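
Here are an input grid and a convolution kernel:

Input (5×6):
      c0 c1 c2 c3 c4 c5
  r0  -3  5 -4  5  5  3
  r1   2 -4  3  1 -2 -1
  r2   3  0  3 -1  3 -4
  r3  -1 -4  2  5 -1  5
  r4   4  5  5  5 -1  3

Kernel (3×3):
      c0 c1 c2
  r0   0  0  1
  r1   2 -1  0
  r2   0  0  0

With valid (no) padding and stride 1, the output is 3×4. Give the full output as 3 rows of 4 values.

4 -6 10 7
9 -2 5 -6
5 -11 2 7

Output[0,0]: The receptive field on the input at this output position is [-3 5 -4 / 2 -4 3 / 3 0 3]. Elementwise product with the kernel and sum: -4·1 + 2·2 + -4·-1.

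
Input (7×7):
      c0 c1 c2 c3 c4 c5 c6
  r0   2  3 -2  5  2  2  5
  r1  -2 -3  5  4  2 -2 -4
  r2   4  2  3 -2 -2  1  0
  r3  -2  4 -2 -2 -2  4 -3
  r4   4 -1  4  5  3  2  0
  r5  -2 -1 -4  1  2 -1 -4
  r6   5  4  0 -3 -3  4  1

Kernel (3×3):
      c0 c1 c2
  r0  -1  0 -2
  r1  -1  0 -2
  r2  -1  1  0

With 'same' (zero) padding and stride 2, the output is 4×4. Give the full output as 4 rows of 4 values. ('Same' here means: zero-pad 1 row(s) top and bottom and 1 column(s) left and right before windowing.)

Output[0,0]: The receptive field on the zero-padded input at this output position is [0 0 0 / 0 2 3 / 0 -2 -3]. Elementwise product with the kernel and sum: 0·-1 + 0·-2 + 0·-1 + 3·-2 + 0·-1 + -2·1.

-8 -5 -11 -4
0 -9 0 -6
-8 -12 -14 -9
-6 1 -4 -3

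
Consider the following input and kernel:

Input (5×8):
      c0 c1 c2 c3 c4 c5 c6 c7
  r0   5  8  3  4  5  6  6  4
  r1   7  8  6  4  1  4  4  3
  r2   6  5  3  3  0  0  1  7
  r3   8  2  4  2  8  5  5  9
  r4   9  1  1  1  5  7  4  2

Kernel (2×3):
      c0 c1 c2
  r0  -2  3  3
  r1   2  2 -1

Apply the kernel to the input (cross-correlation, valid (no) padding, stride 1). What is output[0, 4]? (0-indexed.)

32

The receptive field on the input at this output position is [5 6 6 / 1 4 4]. Elementwise product with the kernel and sum: 5·-2 + 6·3 + 6·3 + 1·2 + 4·2 + 4·-1.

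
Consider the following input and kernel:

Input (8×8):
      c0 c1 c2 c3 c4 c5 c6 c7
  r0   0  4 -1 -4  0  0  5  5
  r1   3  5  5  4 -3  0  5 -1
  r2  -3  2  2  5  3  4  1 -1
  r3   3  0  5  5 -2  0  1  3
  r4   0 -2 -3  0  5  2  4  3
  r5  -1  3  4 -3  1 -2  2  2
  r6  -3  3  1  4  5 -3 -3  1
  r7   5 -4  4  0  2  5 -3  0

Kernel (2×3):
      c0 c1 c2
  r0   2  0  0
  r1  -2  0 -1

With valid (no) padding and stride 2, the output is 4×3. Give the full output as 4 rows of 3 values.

-11 -9 1
-17 -4 9
-2 -15 6
-20 -8 9

Output[0,0]: The receptive field on the input at this output position is [0 4 -1 / 3 5 5]. Elementwise product with the kernel and sum: 0·2 + 3·-2 + 5·-1.
Output[0,1]: The receptive field on the input at this output position is [-1 -4 0 / 5 4 -3]. Elementwise product with the kernel and sum: -1·2 + 5·-2 + -3·-1.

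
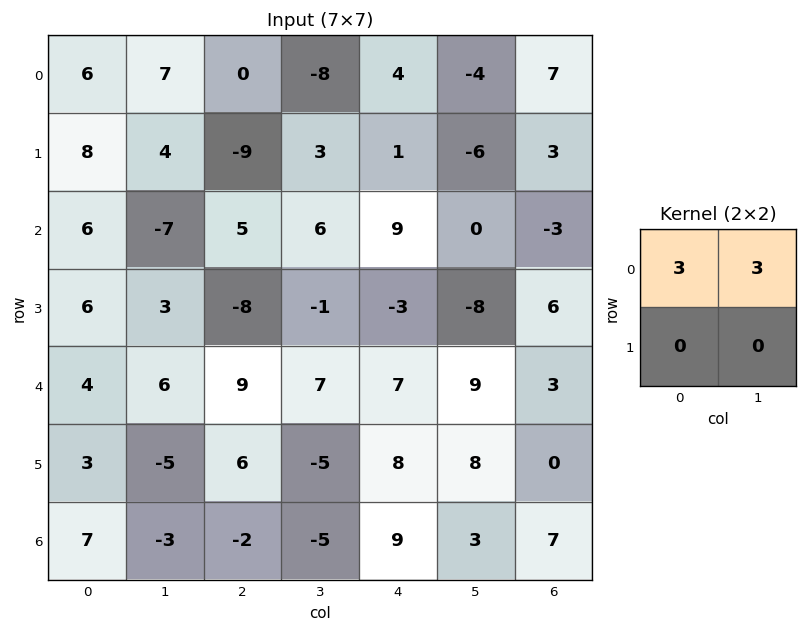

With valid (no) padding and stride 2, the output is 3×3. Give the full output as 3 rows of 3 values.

39 -24 0
-3 33 27
30 48 48

Output[0,0]: The receptive field on the input at this output position is [6 7 / 8 4]. Elementwise product with the kernel and sum: 6·3 + 7·3.
Output[0,1]: The receptive field on the input at this output position is [0 -8 / -9 3]. Elementwise product with the kernel and sum: 0·3 + -8·3.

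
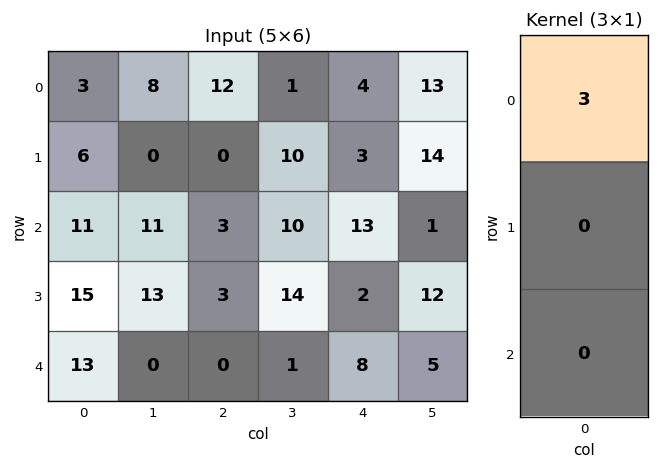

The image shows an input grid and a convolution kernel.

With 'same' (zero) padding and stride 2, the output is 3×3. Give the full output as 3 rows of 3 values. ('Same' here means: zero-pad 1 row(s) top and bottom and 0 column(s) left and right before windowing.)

Output[0,0]: The receptive field on the zero-padded input at this output position is [0 / 3 / 6]. Elementwise product with the kernel and sum: 0·3.
Output[0,1]: The receptive field on the zero-padded input at this output position is [0 / 12 / 0]. Elementwise product with the kernel and sum: 0·3.

0 0 0
18 0 9
45 9 6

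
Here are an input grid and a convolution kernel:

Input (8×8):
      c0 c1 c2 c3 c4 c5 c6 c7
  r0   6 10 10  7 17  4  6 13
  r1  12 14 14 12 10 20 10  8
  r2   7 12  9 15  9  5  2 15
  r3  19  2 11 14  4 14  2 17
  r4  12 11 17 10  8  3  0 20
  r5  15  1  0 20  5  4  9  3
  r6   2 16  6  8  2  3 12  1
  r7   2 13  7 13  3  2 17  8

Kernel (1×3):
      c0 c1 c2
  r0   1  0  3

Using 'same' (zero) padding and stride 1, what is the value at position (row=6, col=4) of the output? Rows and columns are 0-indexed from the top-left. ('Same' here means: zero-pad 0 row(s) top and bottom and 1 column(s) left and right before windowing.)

The receptive field on the zero-padded input at this output position is [8 2 3]. Elementwise product with the kernel and sum: 8·1 + 3·3.

17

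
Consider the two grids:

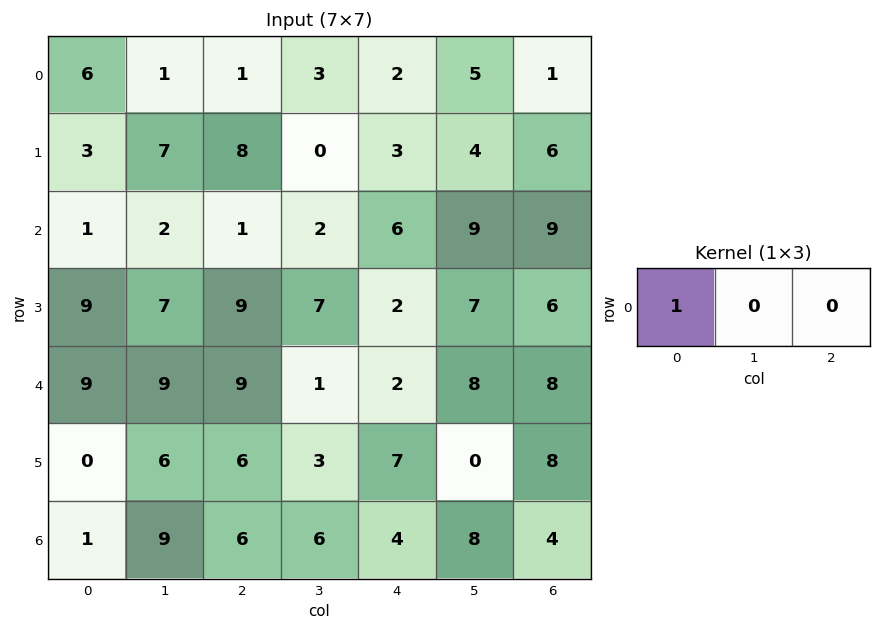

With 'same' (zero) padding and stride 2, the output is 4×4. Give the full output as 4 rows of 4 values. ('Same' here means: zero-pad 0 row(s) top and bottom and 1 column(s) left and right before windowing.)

Output[0,0]: The receptive field on the zero-padded input at this output position is [0 6 1]. Elementwise product with the kernel and sum: 0·1.

0 1 3 5
0 2 2 9
0 9 1 8
0 9 6 8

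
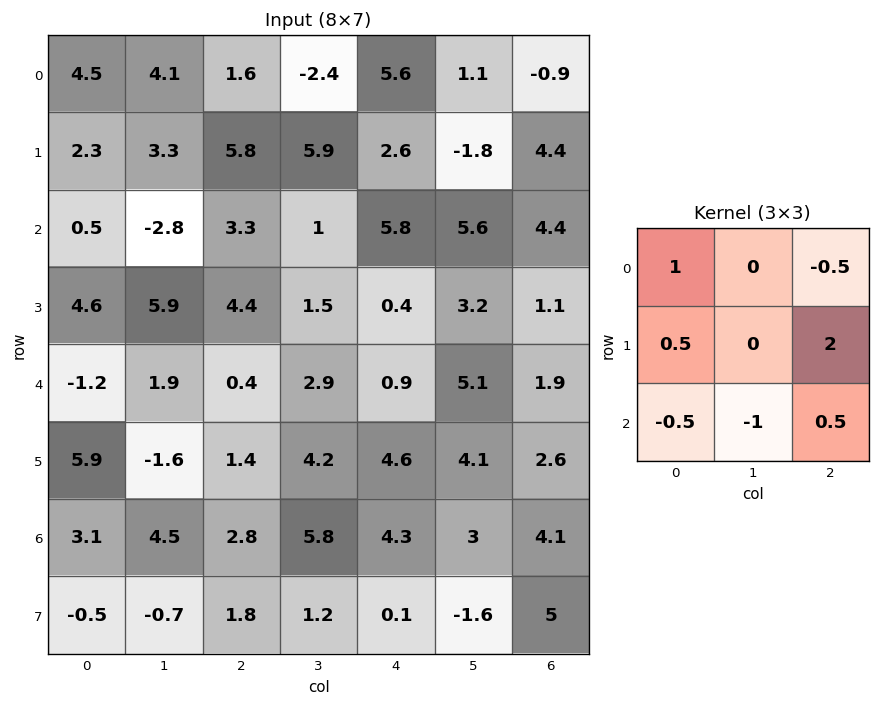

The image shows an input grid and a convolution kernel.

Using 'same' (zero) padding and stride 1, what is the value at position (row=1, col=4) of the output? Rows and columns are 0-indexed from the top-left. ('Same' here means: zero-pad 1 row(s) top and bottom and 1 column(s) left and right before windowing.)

The receptive field on the zero-padded input at this output position is [-2.4 5.6 1.1 / 5.9 2.6 -1.8 / 1 5.8 5.6]. Elementwise product with the kernel and sum: -2.4·1 + 1.1·-0.5 + 5.9·0.5 + -1.8·2 + 1·-0.5 + 5.8·-1 + 5.6·0.5.

-7.1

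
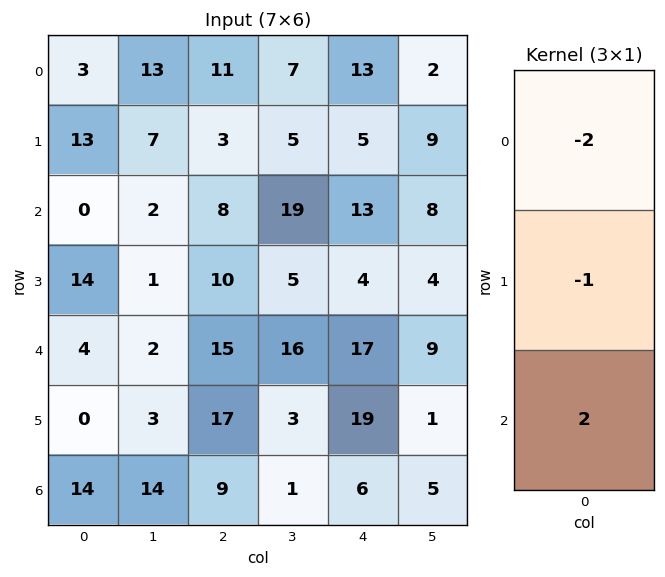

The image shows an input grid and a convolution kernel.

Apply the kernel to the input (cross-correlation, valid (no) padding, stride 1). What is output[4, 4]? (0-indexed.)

-41

The receptive field on the input at this output position is [17 / 19 / 6]. Elementwise product with the kernel and sum: 17·-2 + 19·-1 + 6·2.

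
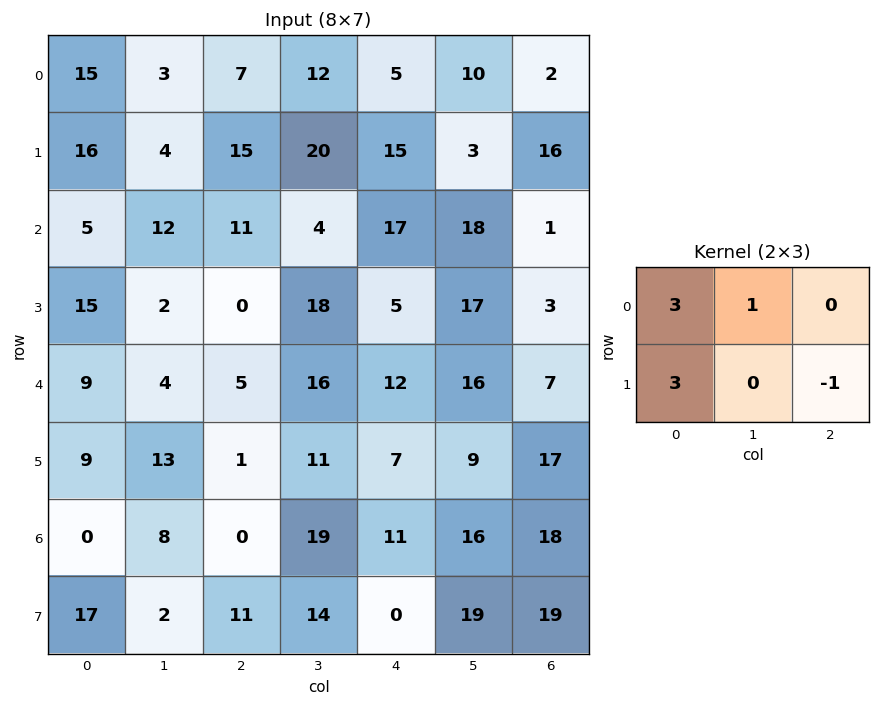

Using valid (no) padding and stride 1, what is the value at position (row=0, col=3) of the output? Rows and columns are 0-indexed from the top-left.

The receptive field on the input at this output position is [12 5 10 / 20 15 3]. Elementwise product with the kernel and sum: 12·3 + 5·1 + 20·3 + 3·-1.

98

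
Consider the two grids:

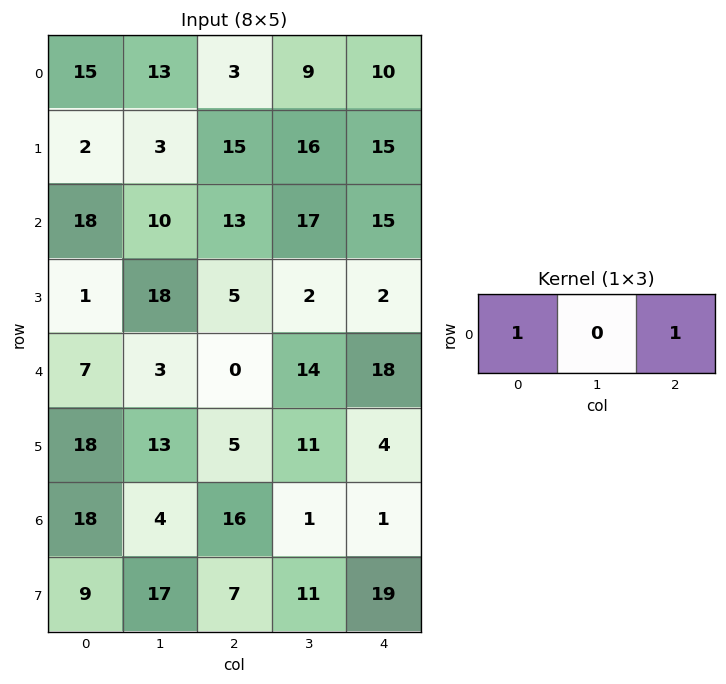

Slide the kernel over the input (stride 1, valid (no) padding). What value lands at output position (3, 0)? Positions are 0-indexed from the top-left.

6

The receptive field on the input at this output position is [1 18 5]. Elementwise product with the kernel and sum: 1·1 + 5·1.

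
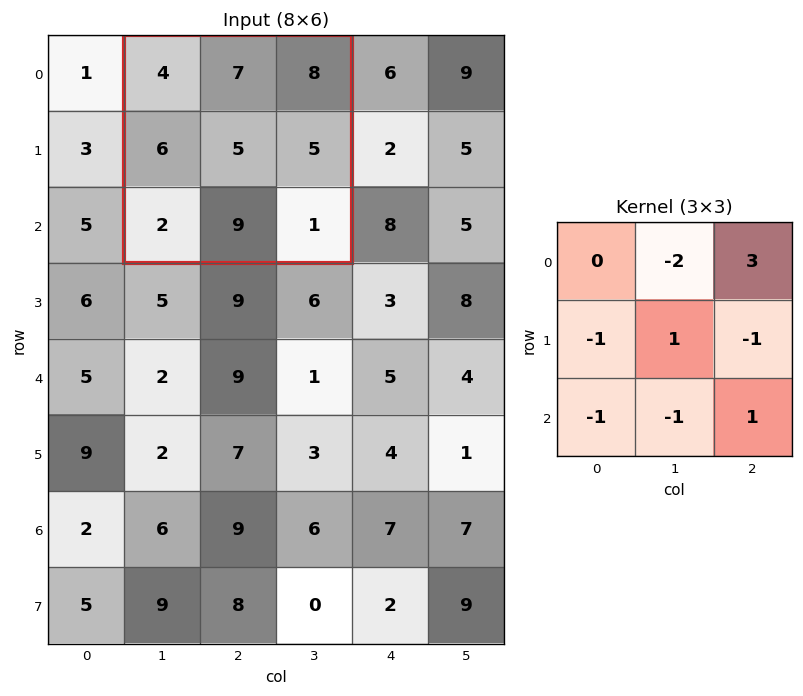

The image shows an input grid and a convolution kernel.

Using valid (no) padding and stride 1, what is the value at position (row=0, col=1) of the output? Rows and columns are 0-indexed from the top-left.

The receptive field on the input at this output position is [4 7 8 / 6 5 5 / 2 9 1]. Elementwise product with the kernel and sum: 7·-2 + 8·3 + 6·-1 + 5·1 + 5·-1 + 2·-1 + 9·-1 + 1·1.

-6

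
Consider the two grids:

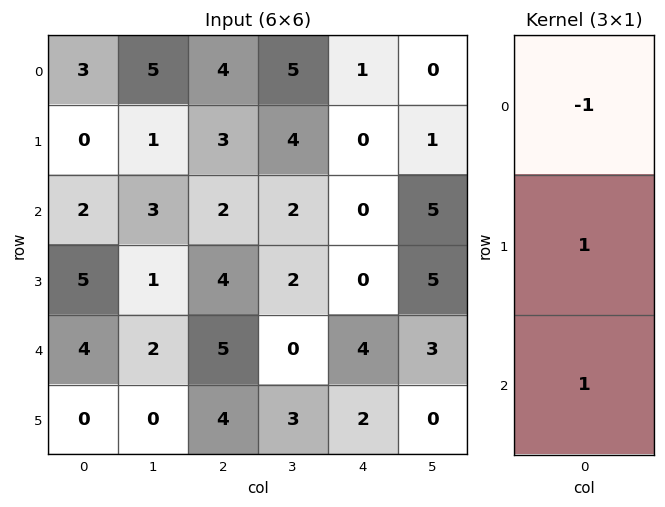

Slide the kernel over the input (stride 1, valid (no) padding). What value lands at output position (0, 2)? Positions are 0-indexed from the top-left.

The receptive field on the input at this output position is [4 / 3 / 2]. Elementwise product with the kernel and sum: 4·-1 + 3·1 + 2·1.

1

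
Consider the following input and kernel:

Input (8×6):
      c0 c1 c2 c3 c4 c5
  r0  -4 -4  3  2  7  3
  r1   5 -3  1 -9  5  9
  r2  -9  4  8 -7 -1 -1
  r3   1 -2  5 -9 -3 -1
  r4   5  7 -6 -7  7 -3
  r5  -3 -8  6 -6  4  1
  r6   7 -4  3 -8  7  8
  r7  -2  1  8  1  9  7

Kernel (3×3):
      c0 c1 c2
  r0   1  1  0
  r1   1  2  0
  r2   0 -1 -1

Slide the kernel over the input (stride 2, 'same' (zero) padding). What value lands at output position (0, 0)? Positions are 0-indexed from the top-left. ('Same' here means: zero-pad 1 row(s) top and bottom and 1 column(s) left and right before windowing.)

The receptive field on the zero-padded input at this output position is [0 0 0 / 0 -4 -4 / 0 5 -3]. Elementwise product with the kernel and sum: 0·1 + 0·1 + 0·1 + -4·2 + 5·-1 + -3·-1.

-10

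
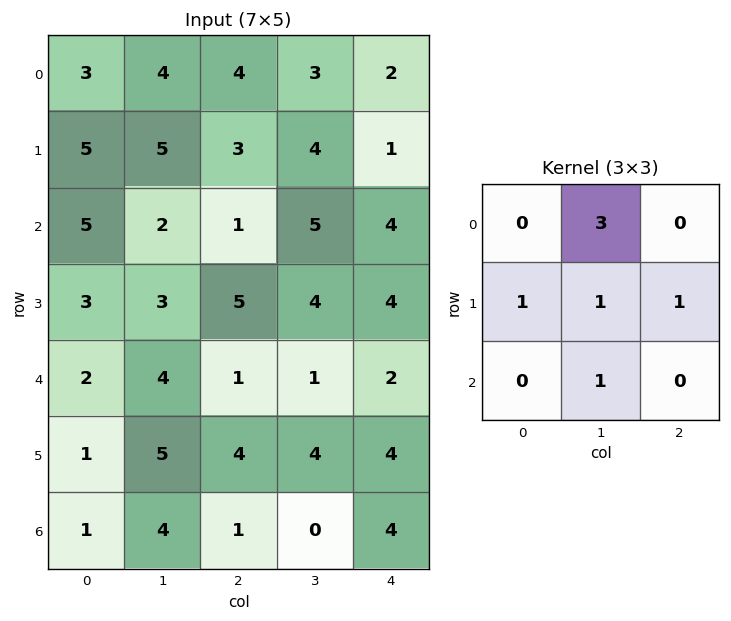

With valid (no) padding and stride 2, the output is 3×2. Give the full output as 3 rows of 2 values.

27 22
21 29
26 15

Output[0,0]: The receptive field on the input at this output position is [3 4 4 / 5 5 3 / 5 2 1]. Elementwise product with the kernel and sum: 4·3 + 5·1 + 5·1 + 3·1 + 2·1.
Output[0,1]: The receptive field on the input at this output position is [4 3 2 / 3 4 1 / 1 5 4]. Elementwise product with the kernel and sum: 3·3 + 3·1 + 4·1 + 1·1 + 5·1.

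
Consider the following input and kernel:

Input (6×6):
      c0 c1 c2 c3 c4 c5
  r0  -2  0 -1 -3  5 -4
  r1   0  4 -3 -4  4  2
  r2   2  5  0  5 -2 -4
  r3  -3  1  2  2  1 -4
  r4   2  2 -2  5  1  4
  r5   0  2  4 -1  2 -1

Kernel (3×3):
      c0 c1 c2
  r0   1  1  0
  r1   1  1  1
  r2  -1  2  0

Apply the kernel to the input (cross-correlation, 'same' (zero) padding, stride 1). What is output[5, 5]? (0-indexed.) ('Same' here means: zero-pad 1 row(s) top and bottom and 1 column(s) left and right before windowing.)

6

The receptive field on the zero-padded input at this output position is [1 4 0 / 2 -1 0 / 0 0 0]. Elementwise product with the kernel and sum: 1·1 + 4·1 + 2·1 + -1·1 + 0·1 + 0·-1 + 0·2.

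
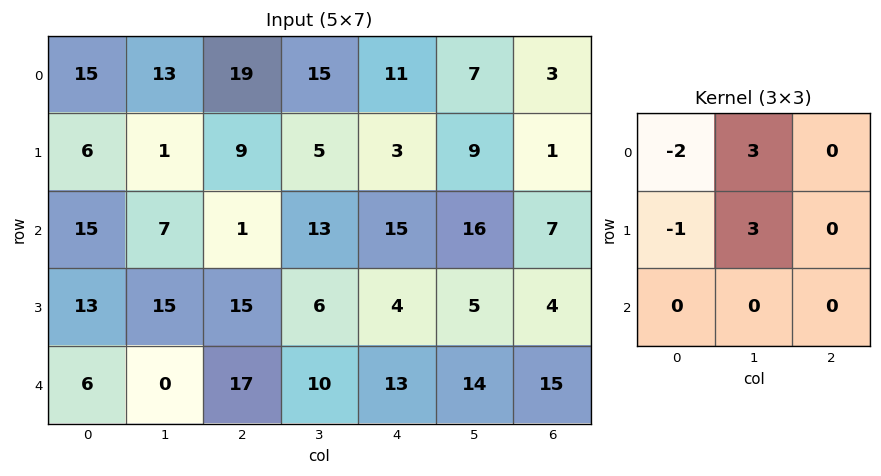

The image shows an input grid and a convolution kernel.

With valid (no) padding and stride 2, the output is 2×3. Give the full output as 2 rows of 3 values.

6 13 23
23 40 29

Output[0,0]: The receptive field on the input at this output position is [15 13 19 / 6 1 9 / 15 7 1]. Elementwise product with the kernel and sum: 15·-2 + 13·3 + 6·-1 + 1·3.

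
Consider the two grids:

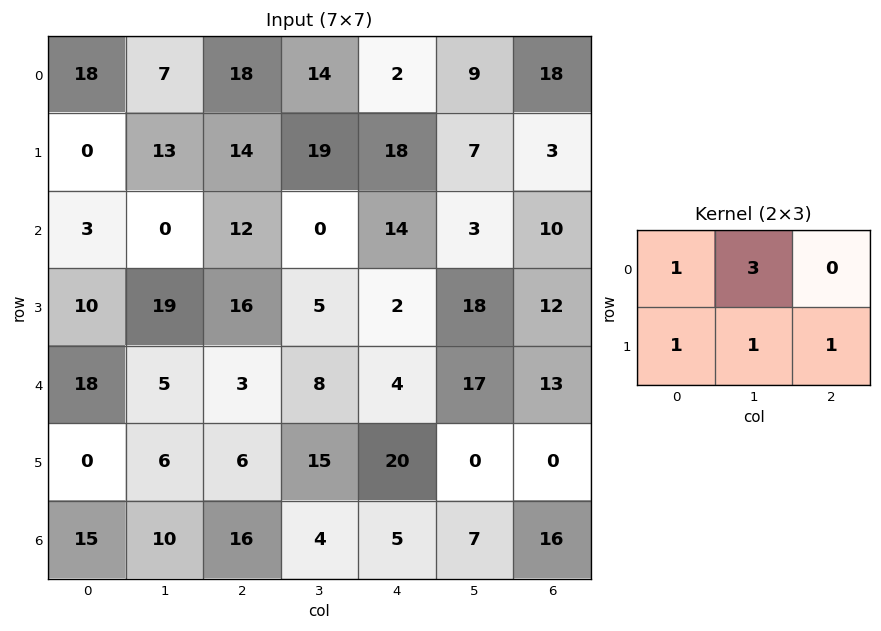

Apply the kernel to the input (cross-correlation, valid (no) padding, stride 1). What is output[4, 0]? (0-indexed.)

The receptive field on the input at this output position is [18 5 3 / 0 6 6]. Elementwise product with the kernel and sum: 18·1 + 5·3 + 0·1 + 6·1 + 6·1.

45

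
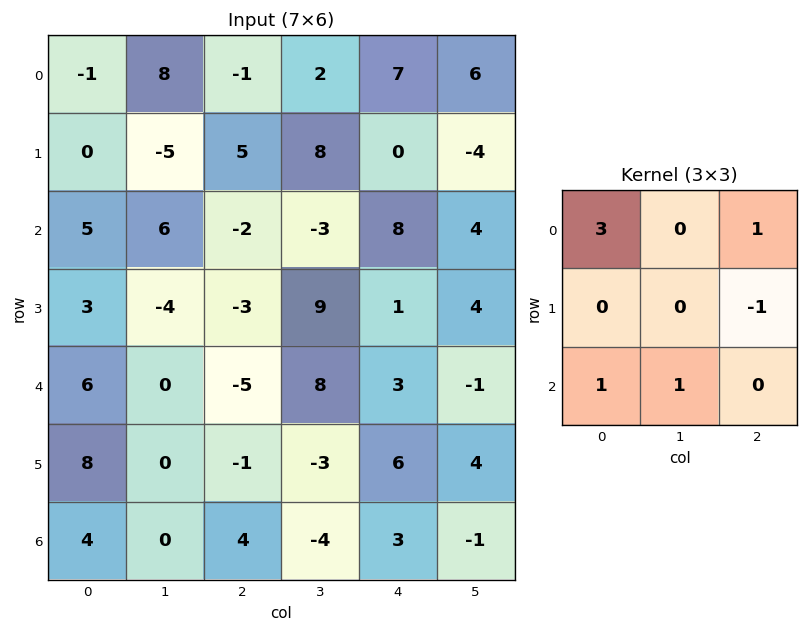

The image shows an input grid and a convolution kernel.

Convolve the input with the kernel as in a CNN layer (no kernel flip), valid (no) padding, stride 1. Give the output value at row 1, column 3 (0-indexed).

The receptive field on the input at this output position is [8 0 -4 / -3 8 4 / 9 1 4]. Elementwise product with the kernel and sum: 8·3 + -4·1 + 4·-1 + 9·1 + 1·1.

26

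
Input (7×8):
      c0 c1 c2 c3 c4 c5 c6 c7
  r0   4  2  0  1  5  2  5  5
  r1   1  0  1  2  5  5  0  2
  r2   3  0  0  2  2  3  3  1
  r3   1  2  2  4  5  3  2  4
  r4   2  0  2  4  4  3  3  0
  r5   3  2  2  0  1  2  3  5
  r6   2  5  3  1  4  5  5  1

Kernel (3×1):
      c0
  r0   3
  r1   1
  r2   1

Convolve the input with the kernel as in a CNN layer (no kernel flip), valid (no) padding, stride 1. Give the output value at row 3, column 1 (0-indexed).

8

The receptive field on the input at this output position is [2 / 0 / 2]. Elementwise product with the kernel and sum: 2·3 + 0·1 + 2·1.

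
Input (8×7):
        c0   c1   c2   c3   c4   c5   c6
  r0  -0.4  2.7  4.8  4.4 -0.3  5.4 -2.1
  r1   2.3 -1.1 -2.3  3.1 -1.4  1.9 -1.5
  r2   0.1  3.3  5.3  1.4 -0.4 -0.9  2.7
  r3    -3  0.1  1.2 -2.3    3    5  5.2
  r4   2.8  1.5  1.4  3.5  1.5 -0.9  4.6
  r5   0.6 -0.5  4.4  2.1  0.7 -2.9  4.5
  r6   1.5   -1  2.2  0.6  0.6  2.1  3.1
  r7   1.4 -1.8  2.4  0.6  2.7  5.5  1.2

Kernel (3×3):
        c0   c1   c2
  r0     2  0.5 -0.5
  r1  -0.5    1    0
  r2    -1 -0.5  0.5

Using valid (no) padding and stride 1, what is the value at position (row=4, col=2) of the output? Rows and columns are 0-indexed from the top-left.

The receptive field on the input at this output position is [1.4 3.5 1.5 / 4.4 2.1 0.7 / 2.2 0.6 0.6]. Elementwise product with the kernel and sum: 1.4·2 + 3.5·0.5 + 1.5·-0.5 + 4.4·-0.5 + 2.1·1 + 2.2·-1 + 0.6·-0.5 + 0.6·0.5.

1.5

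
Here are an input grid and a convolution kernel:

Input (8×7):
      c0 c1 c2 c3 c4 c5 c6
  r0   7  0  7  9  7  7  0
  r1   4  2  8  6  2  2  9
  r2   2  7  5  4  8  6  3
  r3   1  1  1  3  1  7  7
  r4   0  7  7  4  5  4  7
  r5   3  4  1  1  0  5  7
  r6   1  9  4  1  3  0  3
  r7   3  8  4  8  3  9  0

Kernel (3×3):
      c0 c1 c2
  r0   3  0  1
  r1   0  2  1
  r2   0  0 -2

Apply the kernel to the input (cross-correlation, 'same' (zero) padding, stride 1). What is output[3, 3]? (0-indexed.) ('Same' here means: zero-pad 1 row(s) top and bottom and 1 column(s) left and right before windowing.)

The receptive field on the zero-padded input at this output position is [5 4 8 / 1 3 1 / 7 4 5]. Elementwise product with the kernel and sum: 5·3 + 8·1 + 3·2 + 1·1 + 5·-2.

20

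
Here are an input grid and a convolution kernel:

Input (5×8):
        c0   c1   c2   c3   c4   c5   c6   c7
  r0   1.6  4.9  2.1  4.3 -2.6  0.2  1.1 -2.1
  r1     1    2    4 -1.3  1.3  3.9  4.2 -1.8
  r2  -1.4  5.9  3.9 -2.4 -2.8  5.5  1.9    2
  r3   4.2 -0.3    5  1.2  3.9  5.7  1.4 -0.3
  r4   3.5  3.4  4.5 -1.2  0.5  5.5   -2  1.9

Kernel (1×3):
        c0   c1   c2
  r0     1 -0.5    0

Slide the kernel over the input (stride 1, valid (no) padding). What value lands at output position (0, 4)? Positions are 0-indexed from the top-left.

-2.7

The receptive field on the input at this output position is [-2.6 0.2 1.1]. Elementwise product with the kernel and sum: -2.6·1 + 0.2·-0.5.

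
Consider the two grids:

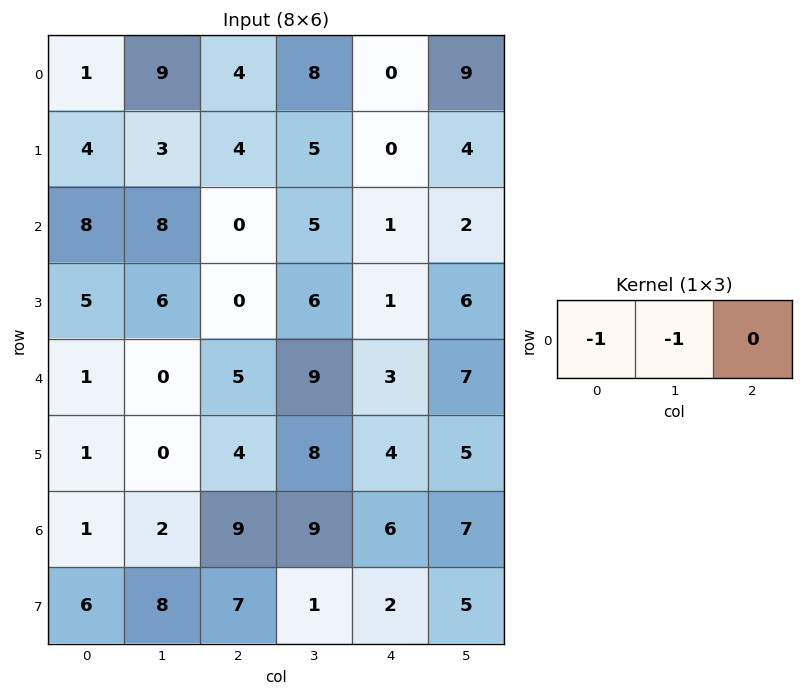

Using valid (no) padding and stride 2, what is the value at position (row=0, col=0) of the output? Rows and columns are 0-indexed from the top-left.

The receptive field on the input at this output position is [1 9 4]. Elementwise product with the kernel and sum: 1·-1 + 9·-1.

-10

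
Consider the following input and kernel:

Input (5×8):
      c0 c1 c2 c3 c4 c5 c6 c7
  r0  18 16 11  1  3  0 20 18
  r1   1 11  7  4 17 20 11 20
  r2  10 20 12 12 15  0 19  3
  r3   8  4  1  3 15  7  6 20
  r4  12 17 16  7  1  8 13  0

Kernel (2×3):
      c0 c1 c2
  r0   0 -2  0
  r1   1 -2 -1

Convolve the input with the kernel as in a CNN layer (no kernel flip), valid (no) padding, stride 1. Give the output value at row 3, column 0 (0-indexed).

-46

The receptive field on the input at this output position is [8 4 1 / 12 17 16]. Elementwise product with the kernel and sum: 4·-2 + 12·1 + 17·-2 + 16·-1.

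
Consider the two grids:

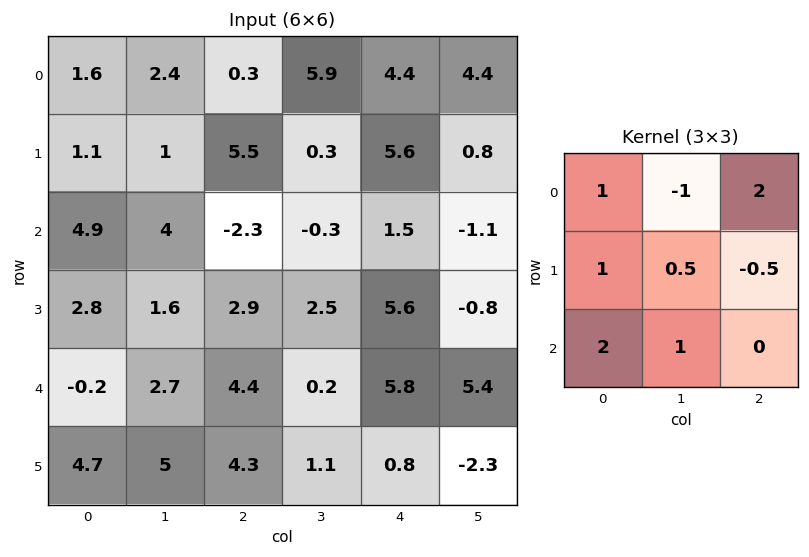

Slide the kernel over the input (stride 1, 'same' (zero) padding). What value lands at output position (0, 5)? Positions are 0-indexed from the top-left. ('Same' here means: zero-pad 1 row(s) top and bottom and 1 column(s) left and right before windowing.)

The receptive field on the zero-padded input at this output position is [0 0 0 / 4.4 4.4 0 / 5.6 0.8 0]. Elementwise product with the kernel and sum: 0·1 + 0·-1 + 0·2 + 4.4·1 + 4.4·0.5 + 0·-0.5 + 5.6·2 + 0.8·1.

18.6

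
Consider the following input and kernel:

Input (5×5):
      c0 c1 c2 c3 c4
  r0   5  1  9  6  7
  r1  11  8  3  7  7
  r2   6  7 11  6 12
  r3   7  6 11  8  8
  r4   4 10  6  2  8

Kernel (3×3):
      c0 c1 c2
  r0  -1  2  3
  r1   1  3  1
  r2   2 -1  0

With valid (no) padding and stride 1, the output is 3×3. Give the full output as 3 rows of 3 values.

Output[0,0]: The receptive field on the input at this output position is [5 1 9 / 11 8 3 / 6 7 11]. Elementwise product with the kernel and sum: 5·-1 + 1·2 + 9·3 + 11·1 + 8·3 + 3·1 + 6·2 + 7·-1.
Output[0,1]: The receptive field on the input at this output position is [1 9 6 / 8 3 7 / 7 11 6]. Elementwise product with the kernel and sum: 1·-1 + 9·2 + 6·3 + 8·1 + 3·3 + 7·1 + 7·2 + 11·-1.

67 62 71
60 66 87
75 94 90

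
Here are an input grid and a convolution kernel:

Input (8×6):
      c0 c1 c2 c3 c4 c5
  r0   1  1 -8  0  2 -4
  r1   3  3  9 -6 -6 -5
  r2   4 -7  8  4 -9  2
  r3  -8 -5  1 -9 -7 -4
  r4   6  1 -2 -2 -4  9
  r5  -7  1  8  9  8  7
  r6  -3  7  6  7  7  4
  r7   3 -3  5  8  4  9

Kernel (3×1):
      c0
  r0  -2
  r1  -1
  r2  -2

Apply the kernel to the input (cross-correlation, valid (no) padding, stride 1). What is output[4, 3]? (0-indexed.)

The receptive field on the input at this output position is [-2 / 9 / 7]. Elementwise product with the kernel and sum: -2·-2 + 9·-1 + 7·-2.

-19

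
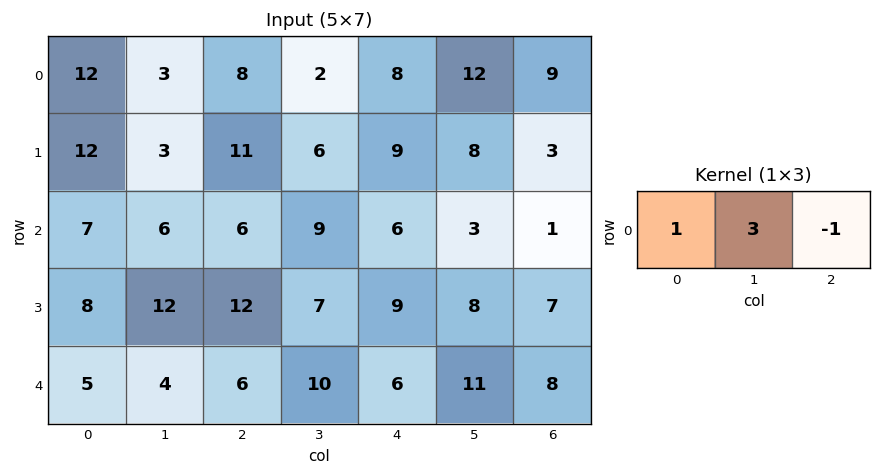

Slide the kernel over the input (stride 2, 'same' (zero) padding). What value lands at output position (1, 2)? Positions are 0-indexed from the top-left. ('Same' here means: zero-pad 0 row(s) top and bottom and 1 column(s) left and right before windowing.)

24

The receptive field on the zero-padded input at this output position is [9 6 3]. Elementwise product with the kernel and sum: 9·1 + 6·3 + 3·-1.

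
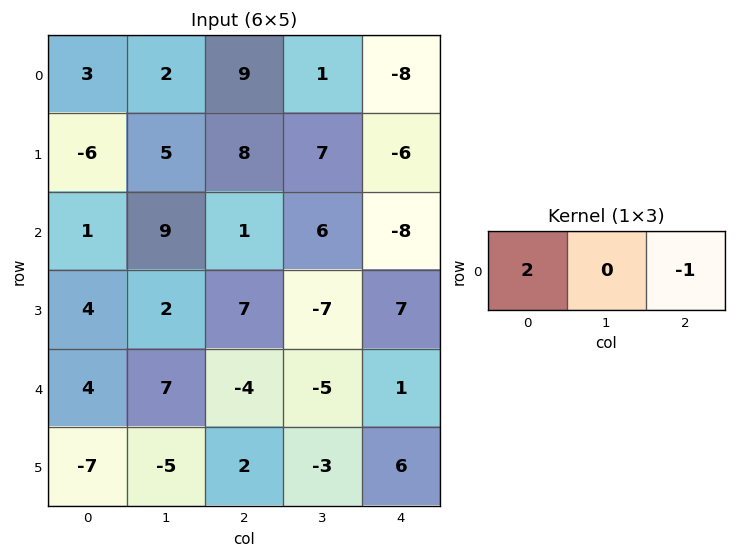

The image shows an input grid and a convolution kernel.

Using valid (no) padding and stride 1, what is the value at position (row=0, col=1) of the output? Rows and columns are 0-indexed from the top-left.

3

The receptive field on the input at this output position is [2 9 1]. Elementwise product with the kernel and sum: 2·2 + 1·-1.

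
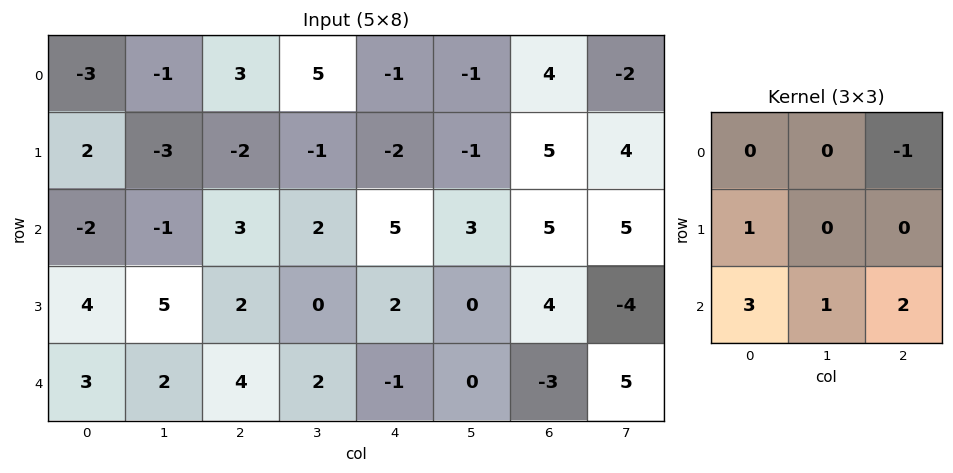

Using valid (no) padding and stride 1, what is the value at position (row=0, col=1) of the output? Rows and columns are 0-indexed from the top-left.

The receptive field on the input at this output position is [-1 3 5 / -3 -2 -1 / -1 3 2]. Elementwise product with the kernel and sum: 5·-1 + -3·1 + -1·3 + 3·1 + 2·2.

-4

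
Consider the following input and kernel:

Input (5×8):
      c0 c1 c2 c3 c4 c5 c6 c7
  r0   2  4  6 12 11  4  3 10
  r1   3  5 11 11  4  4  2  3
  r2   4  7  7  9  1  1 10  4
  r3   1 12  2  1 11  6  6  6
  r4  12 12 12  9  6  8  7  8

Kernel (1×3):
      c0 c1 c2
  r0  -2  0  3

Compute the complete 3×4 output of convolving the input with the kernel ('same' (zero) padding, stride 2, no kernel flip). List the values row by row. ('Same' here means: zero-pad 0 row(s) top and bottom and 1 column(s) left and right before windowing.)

Output[0,0]: The receptive field on the zero-padded input at this output position is [0 2 4]. Elementwise product with the kernel and sum: 0·-2 + 4·3.

12 28 -12 22
21 13 -15 10
36 3 6 8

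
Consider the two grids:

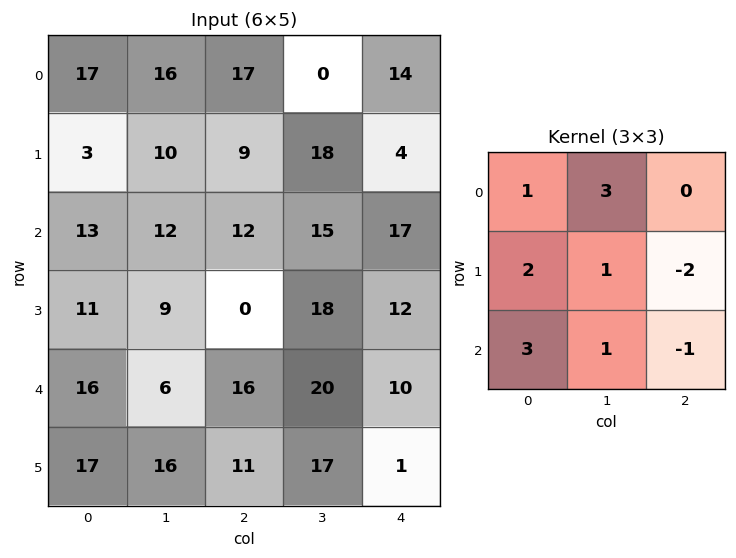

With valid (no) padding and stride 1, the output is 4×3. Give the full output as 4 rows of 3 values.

Output[0,0]: The receptive field on the input at this output position is [17 16 17 / 3 10 9 / 13 12 12]. Elementwise product with the kernel and sum: 17·1 + 16·3 + 3·2 + 10·1 + 9·-2 + 13·3 + 12·1 + 12·-1.

102 93 79
89 52 74
118 44 109
100 39 135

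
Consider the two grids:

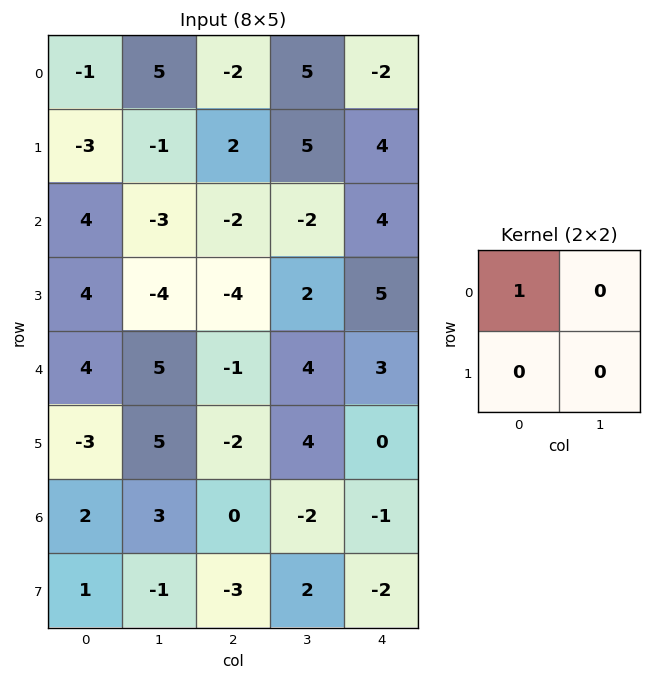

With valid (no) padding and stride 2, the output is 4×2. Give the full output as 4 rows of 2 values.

Output[0,0]: The receptive field on the input at this output position is [-1 5 / -3 -1]. Elementwise product with the kernel and sum: -1·1.
Output[0,1]: The receptive field on the input at this output position is [-2 5 / 2 5]. Elementwise product with the kernel and sum: -2·1.

-1 -2
4 -2
4 -1
2 0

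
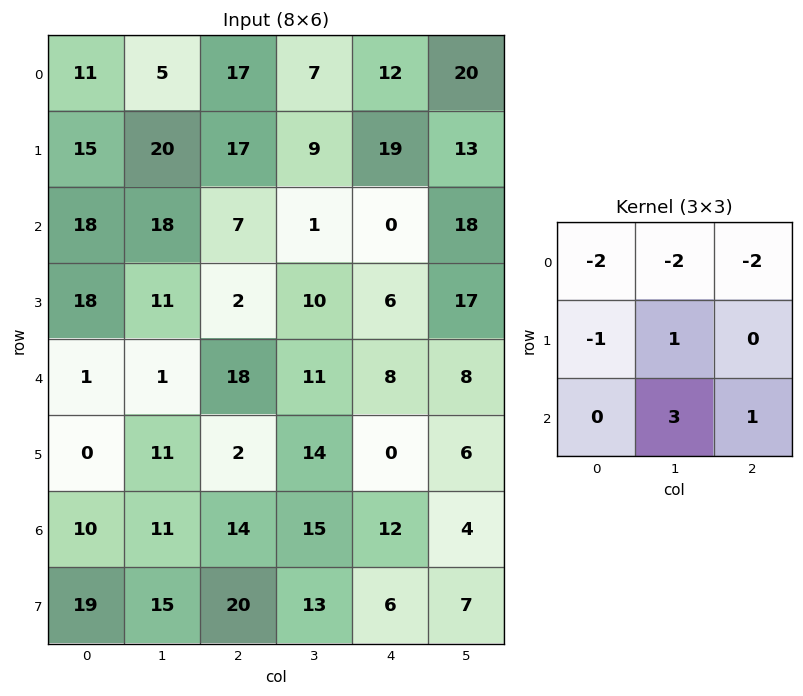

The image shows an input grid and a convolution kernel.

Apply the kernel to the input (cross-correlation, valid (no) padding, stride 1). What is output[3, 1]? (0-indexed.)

The receptive field on the input at this output position is [11 2 10 / 1 18 11 / 11 2 14]. Elementwise product with the kernel and sum: 11·-2 + 2·-2 + 10·-2 + 1·-1 + 18·1 + 2·3 + 14·1.

-9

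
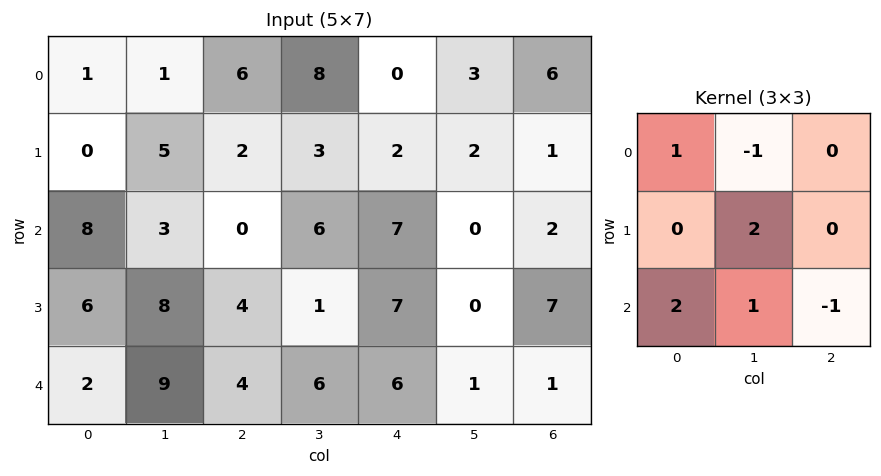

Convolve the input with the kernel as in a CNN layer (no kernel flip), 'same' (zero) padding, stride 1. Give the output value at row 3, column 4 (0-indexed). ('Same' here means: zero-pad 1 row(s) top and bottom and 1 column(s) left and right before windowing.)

The receptive field on the zero-padded input at this output position is [6 7 0 / 1 7 0 / 6 6 1]. Elementwise product with the kernel and sum: 6·1 + 7·-1 + 7·2 + 6·2 + 6·1 + 1·-1.

30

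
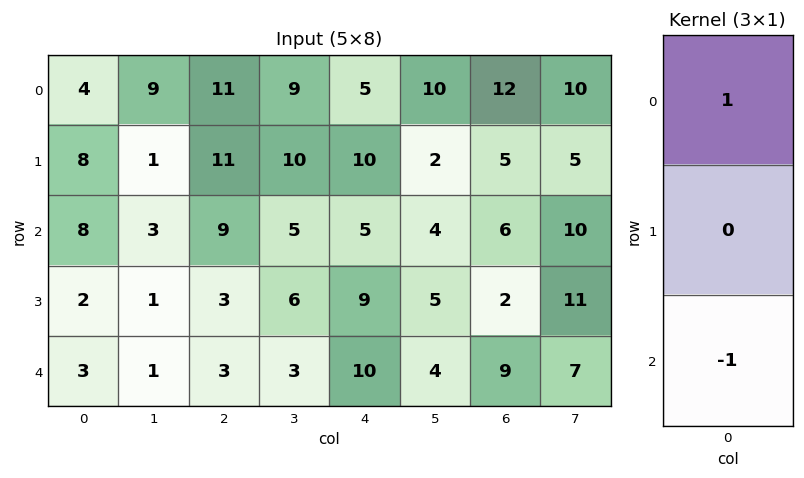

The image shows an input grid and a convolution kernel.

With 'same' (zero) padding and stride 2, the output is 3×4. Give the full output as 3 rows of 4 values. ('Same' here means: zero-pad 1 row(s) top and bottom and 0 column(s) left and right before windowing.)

-8 -11 -10 -5
6 8 1 3
2 3 9 2

Output[0,0]: The receptive field on the zero-padded input at this output position is [0 / 4 / 8]. Elementwise product with the kernel and sum: 0·1 + 8·-1.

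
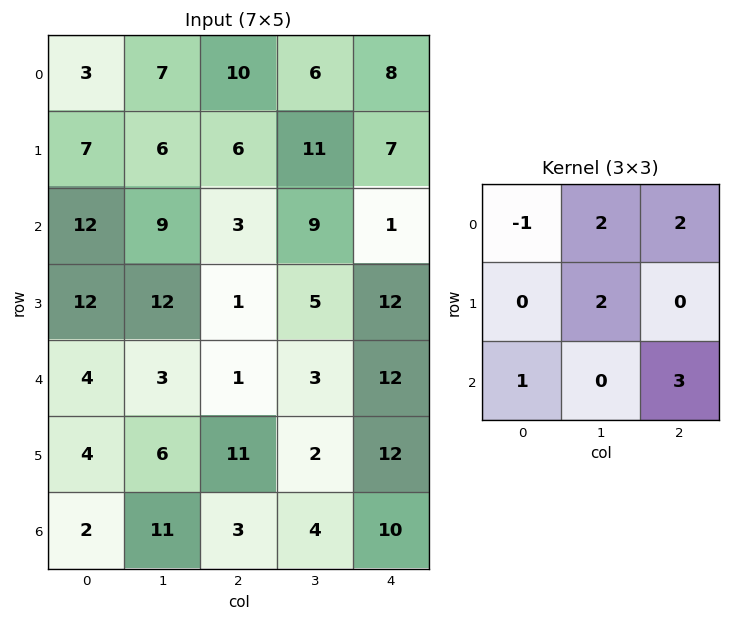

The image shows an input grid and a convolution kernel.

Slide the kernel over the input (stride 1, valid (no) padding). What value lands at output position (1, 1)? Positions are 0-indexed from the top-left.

61

The receptive field on the input at this output position is [6 6 11 / 9 3 9 / 12 1 5]. Elementwise product with the kernel and sum: 6·-1 + 6·2 + 11·2 + 3·2 + 12·1 + 5·3.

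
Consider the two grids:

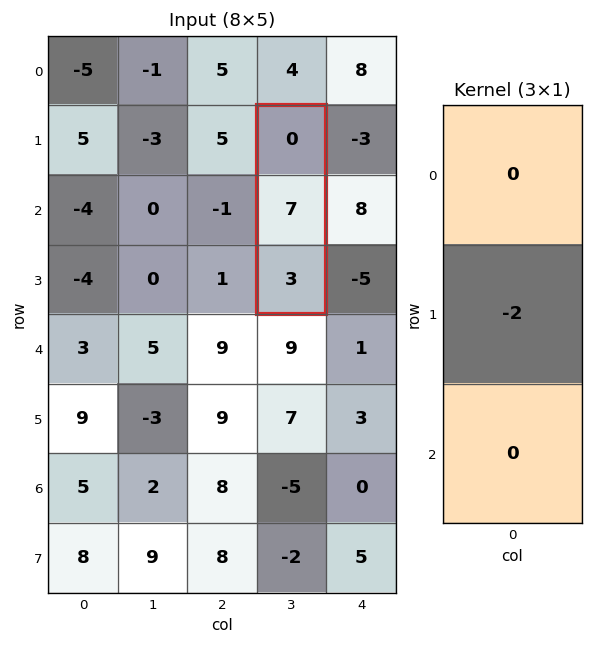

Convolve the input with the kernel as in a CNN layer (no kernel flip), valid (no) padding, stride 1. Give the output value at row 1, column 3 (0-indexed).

The receptive field on the input at this output position is [0 / 7 / 3]. Elementwise product with the kernel and sum: 7·-2.

-14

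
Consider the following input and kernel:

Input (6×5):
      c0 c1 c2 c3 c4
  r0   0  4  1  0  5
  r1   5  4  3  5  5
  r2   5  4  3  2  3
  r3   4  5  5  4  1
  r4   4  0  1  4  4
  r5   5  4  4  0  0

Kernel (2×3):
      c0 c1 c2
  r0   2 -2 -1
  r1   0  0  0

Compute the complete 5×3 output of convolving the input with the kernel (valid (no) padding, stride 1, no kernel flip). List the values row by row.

-9 6 -3
-1 -3 -9
-1 0 -1
-7 -4 1
7 -6 -10

Output[0,0]: The receptive field on the input at this output position is [0 4 1 / 5 4 3]. Elementwise product with the kernel and sum: 0·2 + 4·-2 + 1·-1.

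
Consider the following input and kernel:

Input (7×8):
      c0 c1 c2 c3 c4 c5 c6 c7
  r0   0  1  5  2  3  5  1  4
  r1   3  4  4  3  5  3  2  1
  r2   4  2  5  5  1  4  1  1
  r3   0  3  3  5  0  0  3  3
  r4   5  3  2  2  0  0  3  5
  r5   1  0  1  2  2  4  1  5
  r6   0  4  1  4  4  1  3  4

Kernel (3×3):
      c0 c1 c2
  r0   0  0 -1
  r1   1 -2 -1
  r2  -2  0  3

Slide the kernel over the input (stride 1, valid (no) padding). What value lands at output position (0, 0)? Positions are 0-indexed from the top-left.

-7

The receptive field on the input at this output position is [0 1 5 / 3 4 4 / 4 2 5]. Elementwise product with the kernel and sum: 5·-1 + 3·1 + 4·-2 + 4·-1 + 4·-2 + 5·3.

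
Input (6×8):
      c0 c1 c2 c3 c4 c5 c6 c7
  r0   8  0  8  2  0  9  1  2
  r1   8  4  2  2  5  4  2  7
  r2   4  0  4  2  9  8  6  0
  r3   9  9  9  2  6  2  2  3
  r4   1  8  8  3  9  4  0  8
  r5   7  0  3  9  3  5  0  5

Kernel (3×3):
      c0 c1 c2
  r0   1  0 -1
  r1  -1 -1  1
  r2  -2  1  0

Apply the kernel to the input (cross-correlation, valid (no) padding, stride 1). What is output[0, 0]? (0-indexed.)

The receptive field on the input at this output position is [8 0 8 / 8 4 2 / 4 0 4]. Elementwise product with the kernel and sum: 8·1 + 8·-1 + 8·-1 + 4·-1 + 2·1 + 4·-2 + 0·1.

-18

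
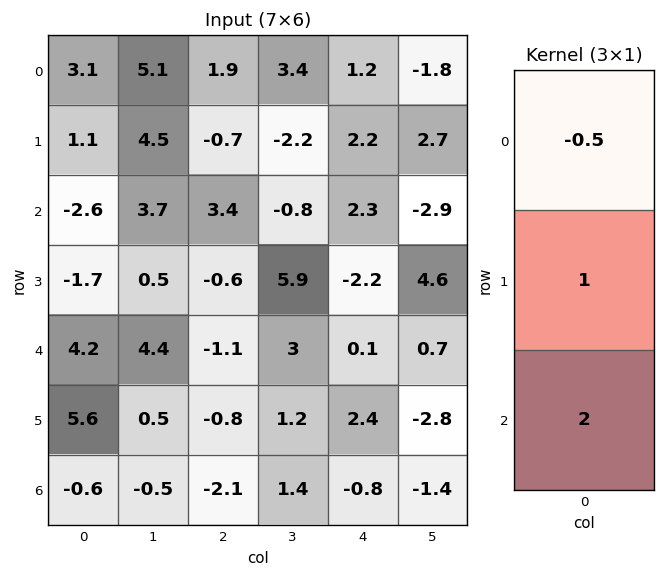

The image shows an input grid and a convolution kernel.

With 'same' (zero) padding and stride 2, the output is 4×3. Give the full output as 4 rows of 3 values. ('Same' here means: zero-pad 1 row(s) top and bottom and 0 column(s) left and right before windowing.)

Output[0,0]: The receptive field on the zero-padded input at this output position is [0 / 3.1 / 1.1]. Elementwise product with the kernel and sum: 0·-0.5 + 3.1·1 + 1.1·2.

5.3 0.5 5.6
-6.55 2.55 -3.2
16.25 -2.4 6
-3.4 -1.7 -2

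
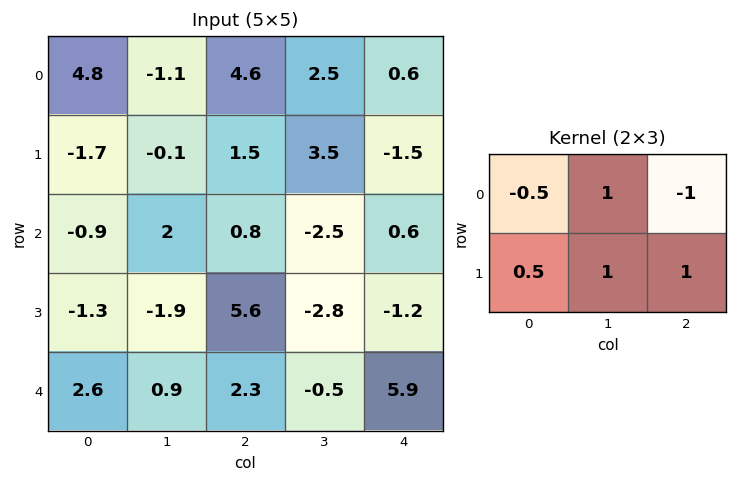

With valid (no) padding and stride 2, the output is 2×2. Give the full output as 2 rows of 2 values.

-7.55 2.35
4.7 -4.7

Output[0,0]: The receptive field on the input at this output position is [4.8 -1.1 4.6 / -1.7 -0.1 1.5]. Elementwise product with the kernel and sum: 4.8·-0.5 + -1.1·1 + 4.6·-1 + -1.7·0.5 + -0.1·1 + 1.5·1.
Output[0,1]: The receptive field on the input at this output position is [4.6 2.5 0.6 / 1.5 3.5 -1.5]. Elementwise product with the kernel and sum: 4.6·-0.5 + 2.5·1 + 0.6·-1 + 1.5·0.5 + 3.5·1 + -1.5·1.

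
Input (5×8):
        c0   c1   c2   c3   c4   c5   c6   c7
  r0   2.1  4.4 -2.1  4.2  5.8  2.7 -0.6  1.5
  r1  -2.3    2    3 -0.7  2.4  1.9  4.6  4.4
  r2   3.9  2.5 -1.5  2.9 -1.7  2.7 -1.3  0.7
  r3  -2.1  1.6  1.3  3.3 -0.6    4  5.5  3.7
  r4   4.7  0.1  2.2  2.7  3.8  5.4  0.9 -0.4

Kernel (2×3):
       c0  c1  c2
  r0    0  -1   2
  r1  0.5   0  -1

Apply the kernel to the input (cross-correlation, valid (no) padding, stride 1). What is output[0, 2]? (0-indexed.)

The receptive field on the input at this output position is [-2.1 4.2 5.8 / 3 -0.7 2.4]. Elementwise product with the kernel and sum: 4.2·-1 + 5.8·2 + 3·0.5 + 2.4·-1.

6.5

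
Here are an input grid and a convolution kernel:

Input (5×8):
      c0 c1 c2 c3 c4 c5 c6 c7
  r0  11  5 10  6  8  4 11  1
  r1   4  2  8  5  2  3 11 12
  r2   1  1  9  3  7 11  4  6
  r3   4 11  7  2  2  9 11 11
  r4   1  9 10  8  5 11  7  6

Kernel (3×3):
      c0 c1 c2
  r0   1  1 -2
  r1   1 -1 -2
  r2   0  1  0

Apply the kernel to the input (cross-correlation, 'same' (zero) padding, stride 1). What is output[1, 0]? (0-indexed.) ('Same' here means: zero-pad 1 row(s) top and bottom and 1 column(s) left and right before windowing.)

-6

The receptive field on the zero-padded input at this output position is [0 11 5 / 0 4 2 / 0 1 1]. Elementwise product with the kernel and sum: 0·1 + 11·1 + 5·-2 + 0·1 + 4·-1 + 2·-2 + 1·1.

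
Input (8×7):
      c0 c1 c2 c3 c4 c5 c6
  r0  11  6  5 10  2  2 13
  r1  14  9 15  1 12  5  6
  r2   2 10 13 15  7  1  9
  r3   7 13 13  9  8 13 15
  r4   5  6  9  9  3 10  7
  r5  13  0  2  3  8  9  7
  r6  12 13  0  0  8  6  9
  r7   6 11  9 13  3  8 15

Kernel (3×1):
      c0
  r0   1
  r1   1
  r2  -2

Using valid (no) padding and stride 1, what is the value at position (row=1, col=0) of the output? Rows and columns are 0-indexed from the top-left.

The receptive field on the input at this output position is [14 / 2 / 7]. Elementwise product with the kernel and sum: 14·1 + 2·1 + 7·-2.

2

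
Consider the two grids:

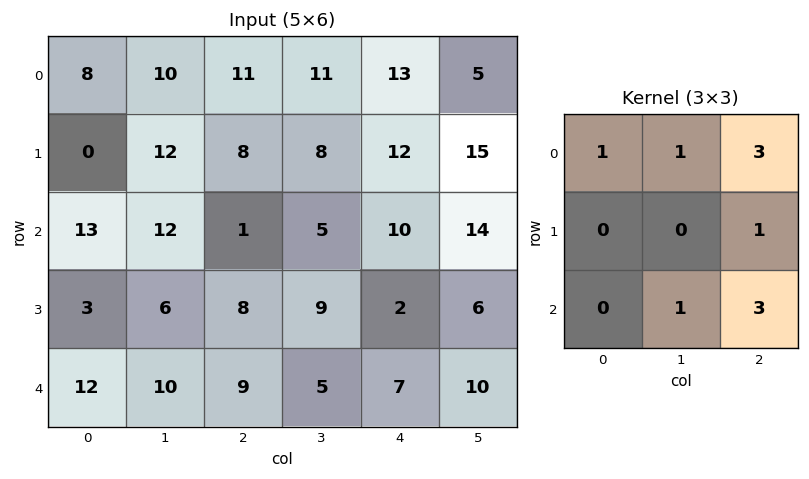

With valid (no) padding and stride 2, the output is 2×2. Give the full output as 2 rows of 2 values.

74 108
73 64

Output[0,0]: The receptive field on the input at this output position is [8 10 11 / 0 12 8 / 13 12 1]. Elementwise product with the kernel and sum: 8·1 + 10·1 + 11·3 + 8·1 + 12·1 + 1·3.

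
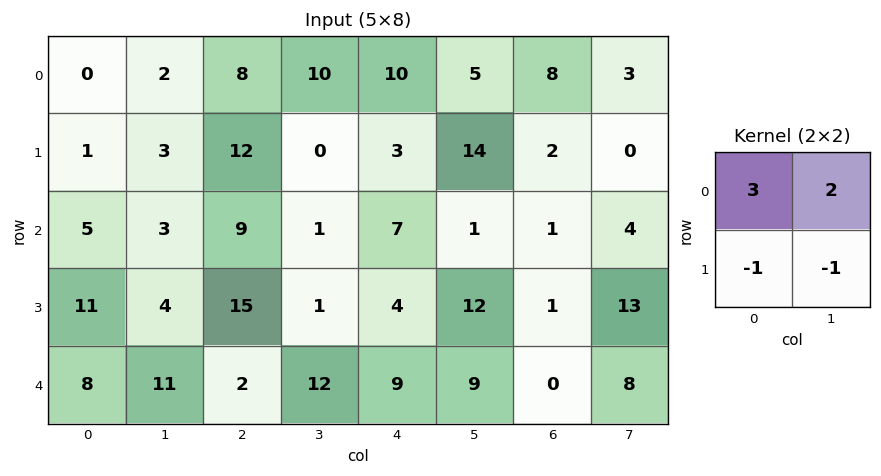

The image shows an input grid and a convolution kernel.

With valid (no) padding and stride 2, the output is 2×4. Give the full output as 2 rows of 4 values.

0 32 23 28
6 13 7 -3

Output[0,0]: The receptive field on the input at this output position is [0 2 / 1 3]. Elementwise product with the kernel and sum: 0·3 + 2·2 + 1·-1 + 3·-1.
Output[0,1]: The receptive field on the input at this output position is [8 10 / 12 0]. Elementwise product with the kernel and sum: 8·3 + 10·2 + 12·-1 + 0·-1.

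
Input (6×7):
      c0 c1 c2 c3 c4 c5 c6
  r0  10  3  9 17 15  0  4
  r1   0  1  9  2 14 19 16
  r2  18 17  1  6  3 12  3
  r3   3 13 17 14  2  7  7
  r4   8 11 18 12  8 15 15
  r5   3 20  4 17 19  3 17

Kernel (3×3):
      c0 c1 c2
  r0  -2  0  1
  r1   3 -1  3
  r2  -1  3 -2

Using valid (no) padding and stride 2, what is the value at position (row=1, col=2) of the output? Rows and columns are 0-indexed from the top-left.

24

The receptive field on the input at this output position is [3 12 3 / 2 7 7 / 8 15 15]. Elementwise product with the kernel and sum: 3·-2 + 3·1 + 2·3 + 7·-1 + 7·3 + 8·-1 + 15·3 + 15·-2.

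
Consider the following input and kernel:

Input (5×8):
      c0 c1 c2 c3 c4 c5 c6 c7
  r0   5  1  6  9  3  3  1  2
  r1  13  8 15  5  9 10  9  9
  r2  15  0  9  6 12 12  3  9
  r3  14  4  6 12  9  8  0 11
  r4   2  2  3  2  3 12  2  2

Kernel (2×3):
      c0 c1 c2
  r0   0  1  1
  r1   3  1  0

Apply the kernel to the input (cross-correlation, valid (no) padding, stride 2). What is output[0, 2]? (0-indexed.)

The receptive field on the input at this output position is [3 3 1 / 9 10 9]. Elementwise product with the kernel and sum: 3·1 + 1·1 + 9·3 + 10·1.

41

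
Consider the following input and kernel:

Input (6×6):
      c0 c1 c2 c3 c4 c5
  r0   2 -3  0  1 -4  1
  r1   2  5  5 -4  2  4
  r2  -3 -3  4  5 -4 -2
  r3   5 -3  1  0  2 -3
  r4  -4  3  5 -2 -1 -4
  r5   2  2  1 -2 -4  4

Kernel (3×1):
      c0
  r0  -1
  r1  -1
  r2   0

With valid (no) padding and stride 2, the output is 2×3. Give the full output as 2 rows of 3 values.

Output[0,0]: The receptive field on the input at this output position is [2 / 2 / -3]. Elementwise product with the kernel and sum: 2·-1 + 2·-1.

-4 -5 2
-2 -5 2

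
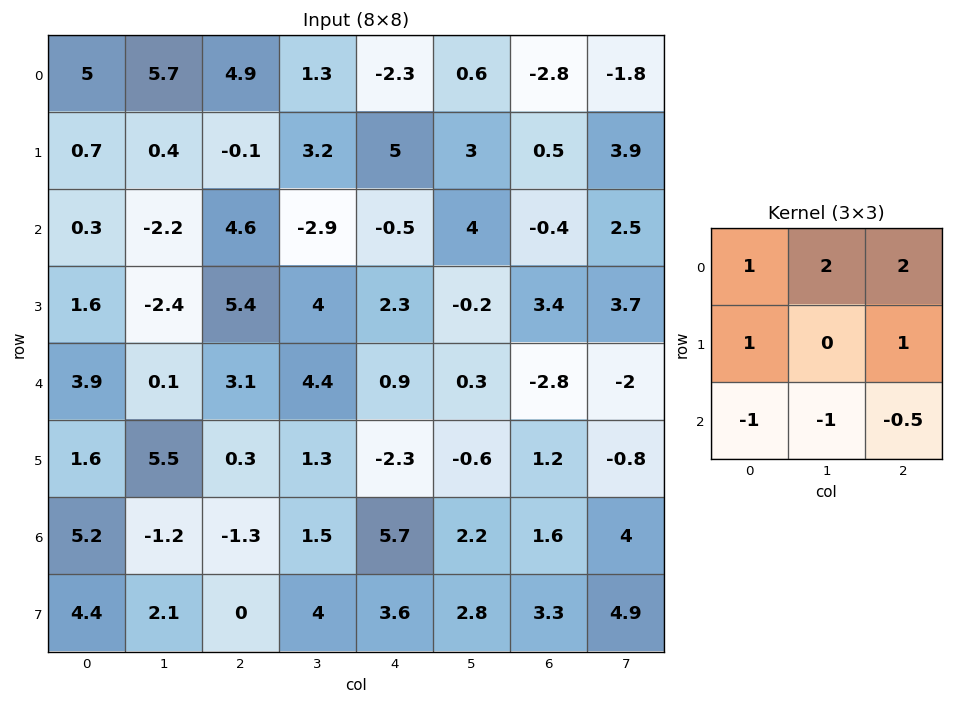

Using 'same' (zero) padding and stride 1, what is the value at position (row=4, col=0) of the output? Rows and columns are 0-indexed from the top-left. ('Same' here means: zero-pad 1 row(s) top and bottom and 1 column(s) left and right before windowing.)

The receptive field on the zero-padded input at this output position is [0 1.6 -2.4 / 0 3.9 0.1 / 0 1.6 5.5]. Elementwise product with the kernel and sum: 0·1 + 1.6·2 + -2.4·2 + 0·1 + 0.1·1 + 0·-1 + 1.6·-1 + 5.5·-0.5.

-5.85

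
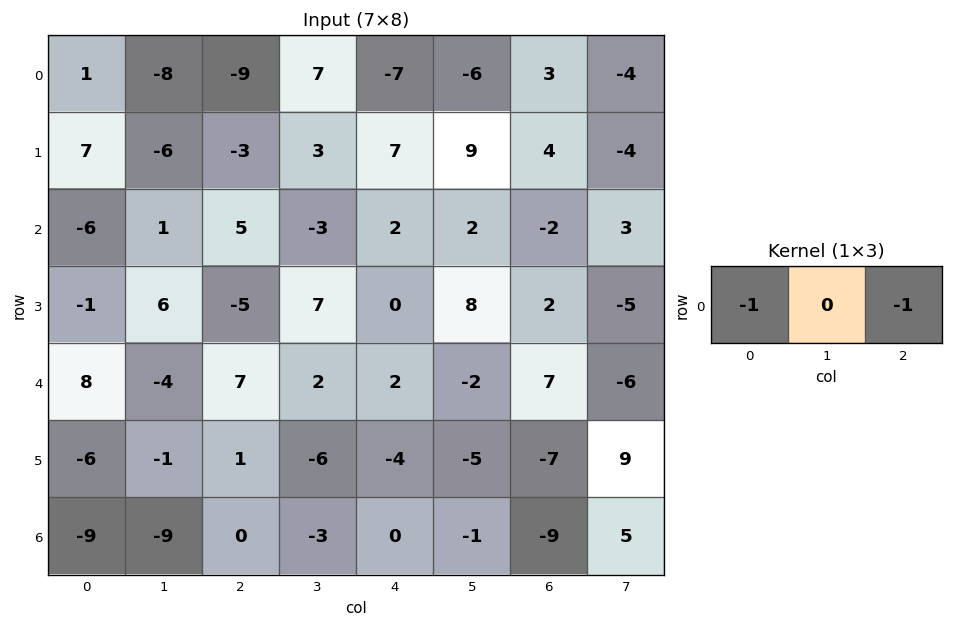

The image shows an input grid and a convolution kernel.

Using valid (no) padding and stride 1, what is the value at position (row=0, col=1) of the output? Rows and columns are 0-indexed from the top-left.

The receptive field on the input at this output position is [-8 -9 7]. Elementwise product with the kernel and sum: -8·-1 + 7·-1.

1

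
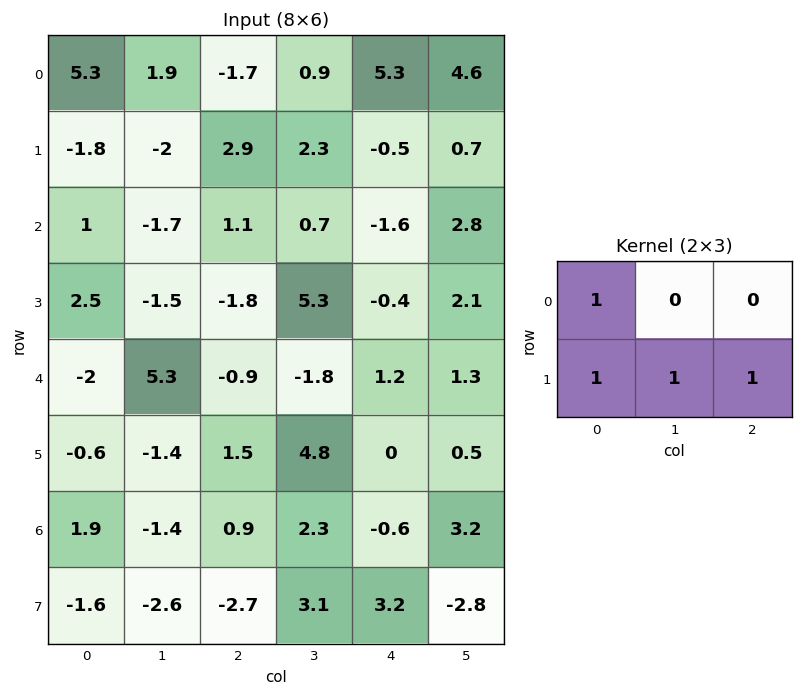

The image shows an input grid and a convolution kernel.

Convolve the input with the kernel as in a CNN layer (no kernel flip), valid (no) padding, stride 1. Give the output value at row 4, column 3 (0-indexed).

The receptive field on the input at this output position is [-1.8 1.2 1.3 / 4.8 0 0.5]. Elementwise product with the kernel and sum: -1.8·1 + 4.8·1 + 0·1 + 0.5·1.

3.5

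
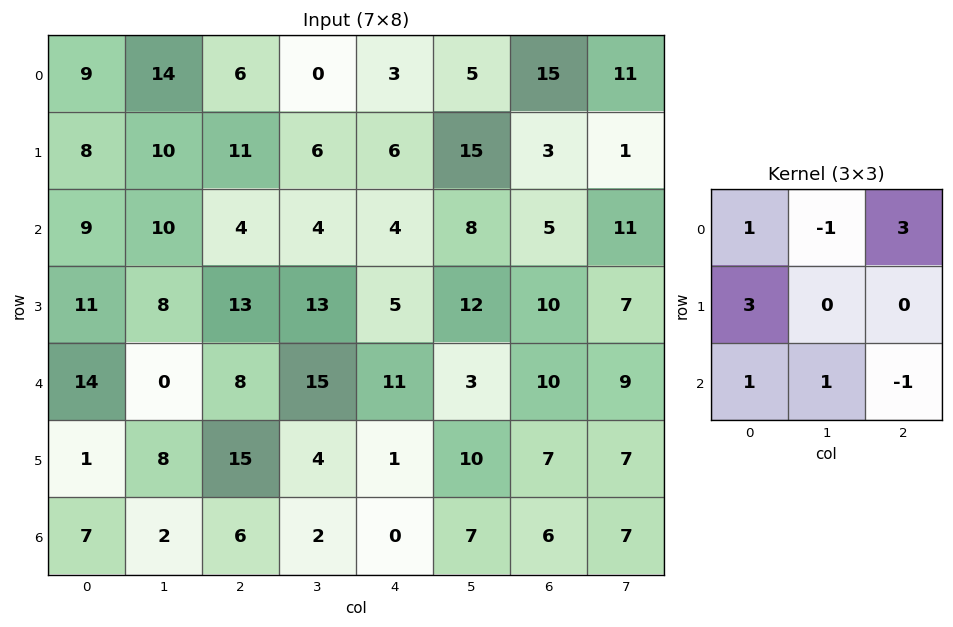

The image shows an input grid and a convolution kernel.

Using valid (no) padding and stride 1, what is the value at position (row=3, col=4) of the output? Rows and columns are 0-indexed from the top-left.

60

The receptive field on the input at this output position is [5 12 10 / 11 3 10 / 1 10 7]. Elementwise product with the kernel and sum: 5·1 + 12·-1 + 10·3 + 11·3 + 1·1 + 10·1 + 7·-1.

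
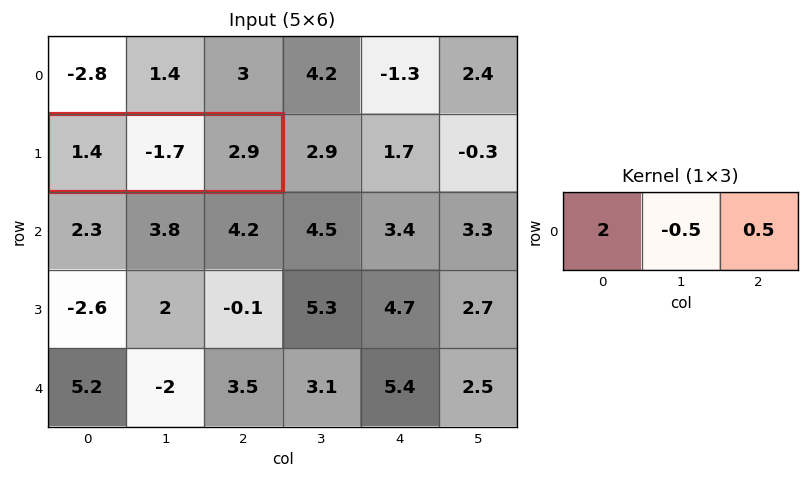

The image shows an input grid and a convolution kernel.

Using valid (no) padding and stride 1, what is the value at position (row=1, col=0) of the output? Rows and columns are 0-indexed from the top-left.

5.1

The receptive field on the input at this output position is [1.4 -1.7 2.9]. Elementwise product with the kernel and sum: 1.4·2 + -1.7·-0.5 + 2.9·0.5.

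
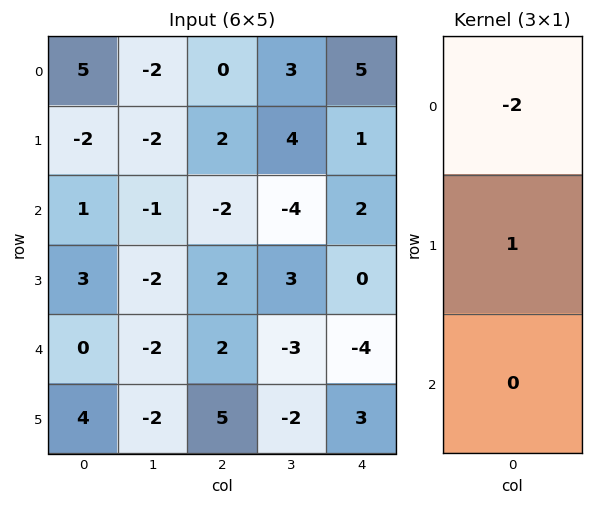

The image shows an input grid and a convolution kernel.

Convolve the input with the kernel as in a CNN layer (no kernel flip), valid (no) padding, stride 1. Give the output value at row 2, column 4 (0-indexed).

-4

The receptive field on the input at this output position is [2 / 0 / -4]. Elementwise product with the kernel and sum: 2·-2 + 0·1.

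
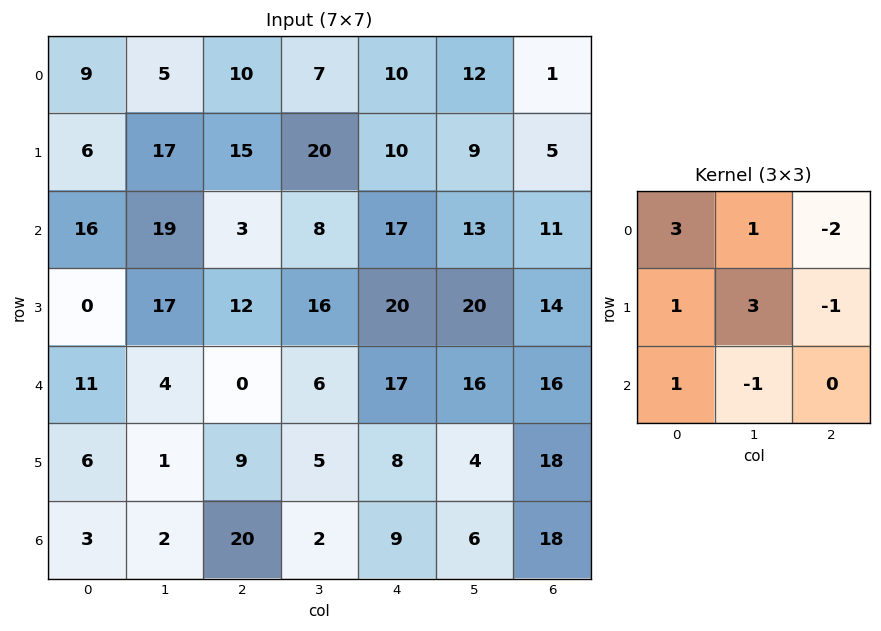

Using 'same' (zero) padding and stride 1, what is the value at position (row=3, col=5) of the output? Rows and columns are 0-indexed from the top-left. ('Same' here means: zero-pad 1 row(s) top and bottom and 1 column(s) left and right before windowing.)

109

The receptive field on the zero-padded input at this output position is [17 13 11 / 20 20 14 / 17 16 16]. Elementwise product with the kernel and sum: 17·3 + 13·1 + 11·-2 + 20·1 + 20·3 + 14·-1 + 17·1 + 16·-1.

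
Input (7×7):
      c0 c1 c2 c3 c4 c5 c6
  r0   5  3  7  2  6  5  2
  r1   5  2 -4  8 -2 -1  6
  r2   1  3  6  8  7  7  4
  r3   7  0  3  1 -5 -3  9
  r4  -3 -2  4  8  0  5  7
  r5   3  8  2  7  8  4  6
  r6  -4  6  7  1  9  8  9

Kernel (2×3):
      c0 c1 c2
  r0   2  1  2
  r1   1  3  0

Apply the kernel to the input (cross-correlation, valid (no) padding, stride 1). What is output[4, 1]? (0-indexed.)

30

The receptive field on the input at this output position is [-2 4 8 / 8 2 7]. Elementwise product with the kernel and sum: -2·2 + 4·1 + 8·2 + 8·1 + 2·3.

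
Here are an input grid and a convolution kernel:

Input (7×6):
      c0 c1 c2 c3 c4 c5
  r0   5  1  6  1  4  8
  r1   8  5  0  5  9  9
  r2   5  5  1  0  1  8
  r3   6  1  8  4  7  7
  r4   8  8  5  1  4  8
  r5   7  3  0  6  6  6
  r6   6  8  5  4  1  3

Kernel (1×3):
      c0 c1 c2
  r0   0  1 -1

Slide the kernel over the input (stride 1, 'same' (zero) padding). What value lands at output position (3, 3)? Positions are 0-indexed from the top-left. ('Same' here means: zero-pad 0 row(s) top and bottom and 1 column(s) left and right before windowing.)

-3

The receptive field on the zero-padded input at this output position is [8 4 7]. Elementwise product with the kernel and sum: 4·1 + 7·-1.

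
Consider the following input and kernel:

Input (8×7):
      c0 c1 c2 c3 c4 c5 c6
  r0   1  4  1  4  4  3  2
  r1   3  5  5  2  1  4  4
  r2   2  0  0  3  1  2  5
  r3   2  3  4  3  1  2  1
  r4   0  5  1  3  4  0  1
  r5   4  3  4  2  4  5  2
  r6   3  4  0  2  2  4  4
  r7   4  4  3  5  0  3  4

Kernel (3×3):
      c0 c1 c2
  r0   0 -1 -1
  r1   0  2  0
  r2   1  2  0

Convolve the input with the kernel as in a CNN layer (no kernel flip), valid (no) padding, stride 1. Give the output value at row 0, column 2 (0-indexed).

The receptive field on the input at this output position is [1 4 4 / 5 2 1 / 0 3 1]. Elementwise product with the kernel and sum: 4·-1 + 4·-1 + 2·2 + 0·1 + 3·2.

2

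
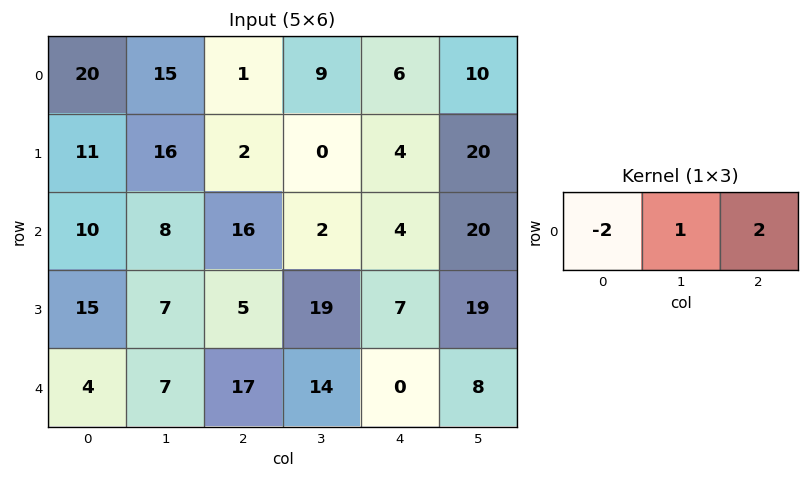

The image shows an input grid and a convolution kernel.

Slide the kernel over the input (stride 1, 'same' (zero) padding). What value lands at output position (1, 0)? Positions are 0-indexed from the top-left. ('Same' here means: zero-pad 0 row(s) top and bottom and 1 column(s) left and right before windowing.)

The receptive field on the zero-padded input at this output position is [0 11 16]. Elementwise product with the kernel and sum: 0·-2 + 11·1 + 16·2.

43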